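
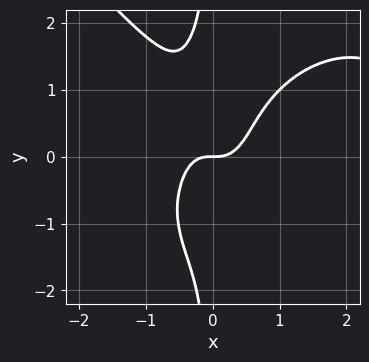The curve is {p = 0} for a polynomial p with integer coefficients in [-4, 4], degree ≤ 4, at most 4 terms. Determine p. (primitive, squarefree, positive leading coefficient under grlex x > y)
x^4 + x*y^3 - 3*x^3 + y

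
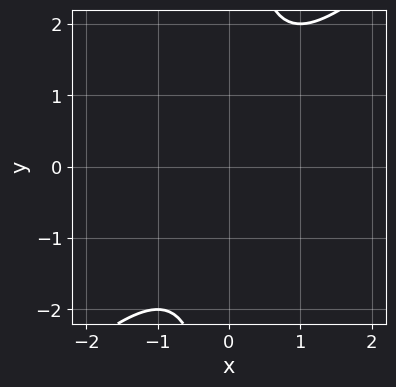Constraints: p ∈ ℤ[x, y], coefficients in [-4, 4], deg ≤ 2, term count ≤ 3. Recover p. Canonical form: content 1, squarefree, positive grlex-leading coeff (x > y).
First, degree: the shape is more complex than any degree-1 curve, so deg p = 2.
Next, reading off the gridlines: it misses every integer gridline on the y-axis; it misses every integer gridline on the x-axis.
Finally, fitting integer coefficients to these (and the overall shape) gives p.

x^2 - x*y + 1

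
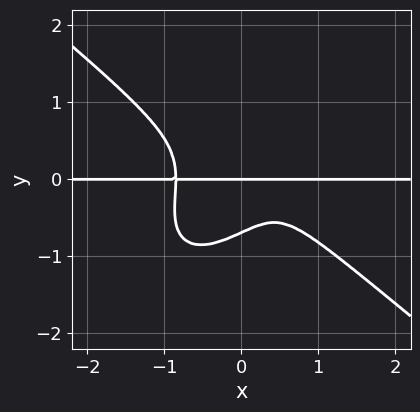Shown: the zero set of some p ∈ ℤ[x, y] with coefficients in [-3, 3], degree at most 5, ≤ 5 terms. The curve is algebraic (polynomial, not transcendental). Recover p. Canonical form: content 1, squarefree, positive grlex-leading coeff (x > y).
The degree is 4 — a generic line meets the curve in up to 4 points.
Against the integer gridlines: it meets the y-axis at y = 0 (among the integer gridlines); the visible x-axis segment lies entirely on the curve.
Solving for integer coefficients yields p as stated.

3*x^3*y - 2*x*y^3 + 3*y^4 - x*y + y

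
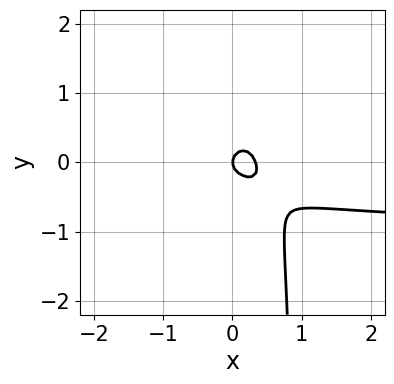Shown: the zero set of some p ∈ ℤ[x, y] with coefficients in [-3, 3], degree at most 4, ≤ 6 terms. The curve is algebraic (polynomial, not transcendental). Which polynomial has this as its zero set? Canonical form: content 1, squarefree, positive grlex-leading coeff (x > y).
1. The degree is 3 — no degree-2 curve has this shape.
2. Observable constraints: it crosses the x-axis at the gridline x = 0; one y-axis crossing is at y = 0.
3. Matching integer coefficients to the picture gives p.

3*x^2*y - 3*x*y^2 + 3*x^2 + 3*y^2 - x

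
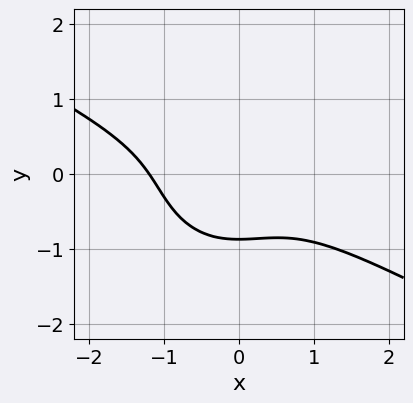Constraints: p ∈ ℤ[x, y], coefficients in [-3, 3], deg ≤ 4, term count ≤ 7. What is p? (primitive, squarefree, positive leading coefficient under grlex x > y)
Degree: no degree-2 curve has this shape, so deg p = 3.
The integer polynomial consistent with all of this is the stated p.

2*x^3 + 3*x^2*y + 3*y^3 + x^2 + 2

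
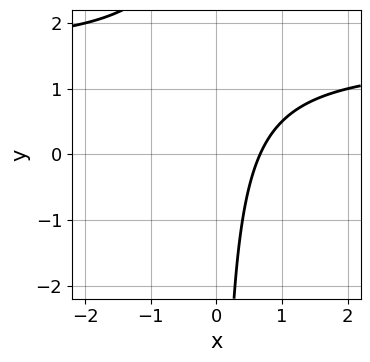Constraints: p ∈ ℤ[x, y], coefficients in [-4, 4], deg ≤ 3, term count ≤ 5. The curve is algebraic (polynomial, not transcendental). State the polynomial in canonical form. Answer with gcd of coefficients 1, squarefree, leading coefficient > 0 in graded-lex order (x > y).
2*x*y - 3*x + 2

The degree is 2 — a generic line meets the curve in up to 2 points.
Reading off the gridlines: it misses every integer gridline on the y-axis.
The integer polynomial consistent with all of this is the stated p.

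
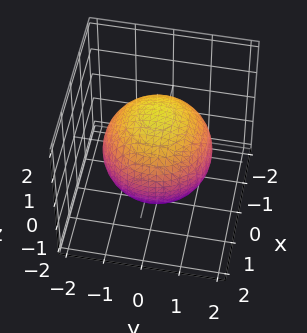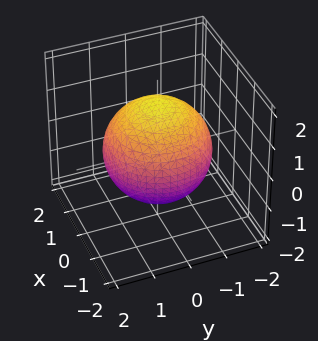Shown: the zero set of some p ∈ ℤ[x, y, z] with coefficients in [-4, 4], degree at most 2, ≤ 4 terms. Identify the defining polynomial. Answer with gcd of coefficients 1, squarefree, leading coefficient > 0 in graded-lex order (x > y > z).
x^2 + y^2 + z^2 - 2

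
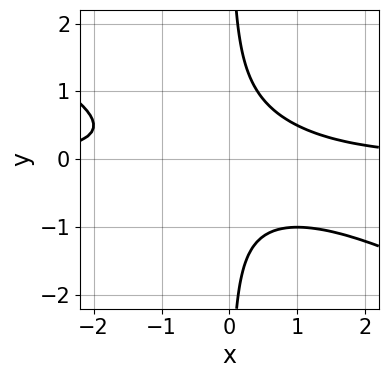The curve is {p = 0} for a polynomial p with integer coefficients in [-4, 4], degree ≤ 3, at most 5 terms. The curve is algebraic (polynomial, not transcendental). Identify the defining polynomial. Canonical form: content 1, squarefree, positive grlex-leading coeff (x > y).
x^2*y + 2*x*y^2 - 1

First, deg p = 3.
Then, from the visible intercepts: it misses every integer gridline on the x-axis; the curve avoids every integer y-axis point in the box.
Finally, fitting integer coefficients to these (and the overall shape) gives p.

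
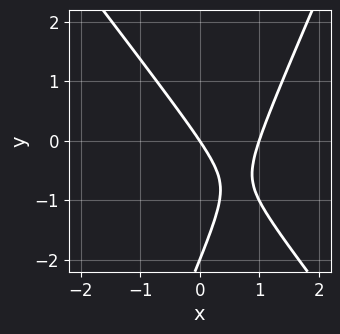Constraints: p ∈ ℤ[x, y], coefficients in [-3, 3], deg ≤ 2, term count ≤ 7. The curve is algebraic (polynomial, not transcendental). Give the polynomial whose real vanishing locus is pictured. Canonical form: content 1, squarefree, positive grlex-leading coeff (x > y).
1. deg p = 2. The shape is more complex than any degree-1 curve.
2. Observable constraints: among the integer gridlines, it crosses the y-axis at y ∈ {-2, 0}; among the integer gridlines, it crosses the x-axis at x ∈ {0, 1}.
3. Assembling these constraints gives the stated polynomial.

3*x^2 + x*y - y^2 - 3*x - 2*y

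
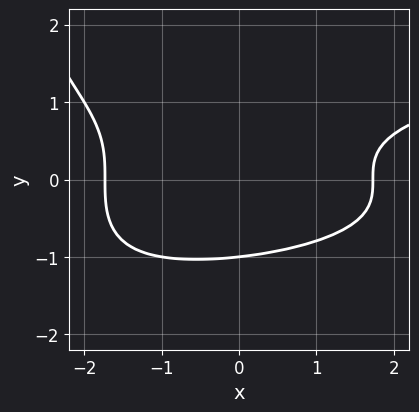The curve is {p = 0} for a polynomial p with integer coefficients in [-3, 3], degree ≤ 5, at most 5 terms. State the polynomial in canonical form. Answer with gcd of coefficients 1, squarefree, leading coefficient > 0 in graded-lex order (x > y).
(a) deg p = 4. A generic line meets the curve in up to 4 points.
(b) Observable constraints: one y-axis crossing is at y = -1.
(c) Putting this together gives p.

x*y^3 + 3*y^3 - x^2 + 3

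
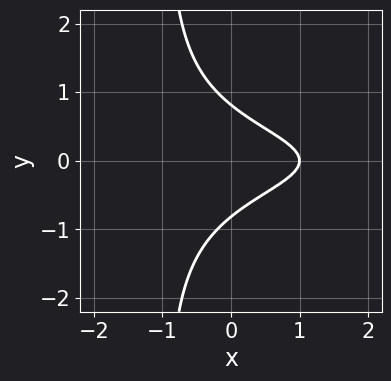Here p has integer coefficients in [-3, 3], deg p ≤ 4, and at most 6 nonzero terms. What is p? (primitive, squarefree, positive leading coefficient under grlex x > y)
3*x*y^2 + 3*y^2 + 2*x - 2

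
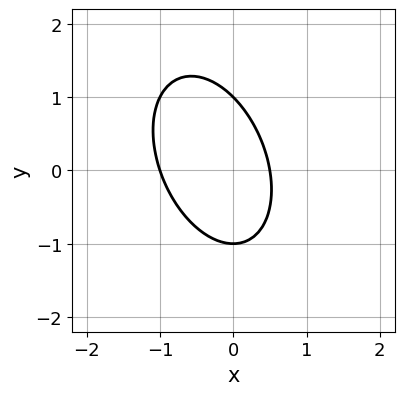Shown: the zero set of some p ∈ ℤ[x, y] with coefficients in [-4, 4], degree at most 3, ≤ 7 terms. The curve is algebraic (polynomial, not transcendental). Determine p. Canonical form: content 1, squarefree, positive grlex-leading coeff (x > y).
deg p = 2. A generic line meets the curve in up to 2 points.
Against the integer gridlines: one x-axis crossing is at x = -1; the y-axis gridline crossings are at y ∈ {-1, 1}.
Together with the visible shape, these determine p as stated.

2*x^2 + x*y + y^2 + x - 1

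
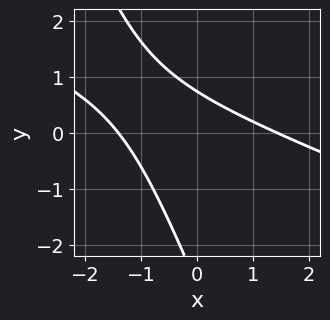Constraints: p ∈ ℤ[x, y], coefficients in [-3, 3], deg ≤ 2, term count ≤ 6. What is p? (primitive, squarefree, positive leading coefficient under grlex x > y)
x^2 + 3*x*y + y^2 + 2*y - 2

1. Degree: a generic line meets the curve in up to 2 points, so deg p = 2.
2. The integer polynomial consistent with all of this is the stated p.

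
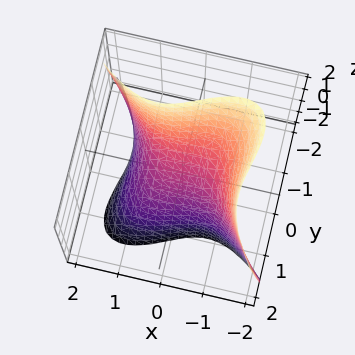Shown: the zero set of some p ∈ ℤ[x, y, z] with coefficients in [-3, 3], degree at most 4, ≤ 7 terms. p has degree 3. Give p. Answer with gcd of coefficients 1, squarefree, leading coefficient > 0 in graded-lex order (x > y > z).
2*x^3 + 2*x*y*z + 2*y^3 + 3*y + 3*z

First, deg p = 3. No degree-2 surface has this shape.
Next, reading off the gridlines: one x-axis crossing is at x = 0; it meets the z-axis at z = 0 (among the integer gridlines); it meets the y-axis at y = 0 (among the integer gridlines).
Finally, these observations pin down the coefficients.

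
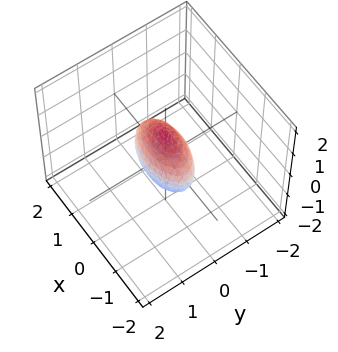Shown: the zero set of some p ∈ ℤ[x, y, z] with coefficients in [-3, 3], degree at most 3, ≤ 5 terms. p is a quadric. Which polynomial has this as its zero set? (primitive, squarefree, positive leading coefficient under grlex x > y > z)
x^2 + 3*y^2 + z^2 - 1

1. deg p = 2. Bounded and convex; a quadric.
2. Symmetries: the y ↦ −y reflection is a symmetry, so y appears only in even powers; it's symmetric under z → −z, forcing even powers of z; mirror symmetry x ↦ −x ⇒ only even powers of x.
3. Checking where it meets the axes: the z-axis gridline crossings are at z ∈ {-1, 1}; the x-axis gridline crossings are at x ∈ {-1, 1}.
4. Assembling these constraints gives the stated polynomial.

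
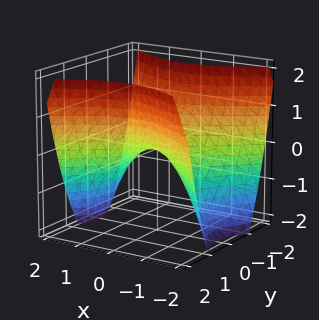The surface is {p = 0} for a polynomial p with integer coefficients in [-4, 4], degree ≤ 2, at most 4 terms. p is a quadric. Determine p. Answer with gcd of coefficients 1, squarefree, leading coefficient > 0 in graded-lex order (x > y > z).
2*x^2 - 3*y^2 + 3*z

(a) deg p = 2.
(b) Symmetries: it's symmetric under y → −y, forcing even powers of y; it's symmetric under x → −x, forcing even powers of x.
(c) Against the integer gridlines: it crosses the x-axis at the gridline x = 0; one z-axis crossing is at z = 0; it crosses the y-axis at the gridline y = 0.
(d) Solving for integer coefficients yields p as stated.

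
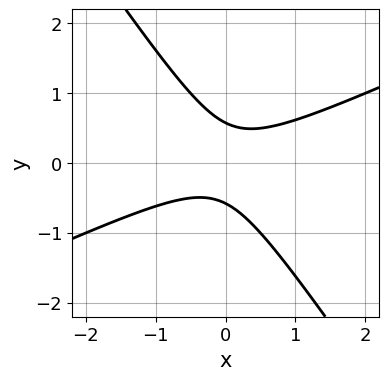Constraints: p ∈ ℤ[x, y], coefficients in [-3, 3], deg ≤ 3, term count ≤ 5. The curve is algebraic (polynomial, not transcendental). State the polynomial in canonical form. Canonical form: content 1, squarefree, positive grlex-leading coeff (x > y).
2*x^2 - 3*x*y - 3*y^2 + 1

Degree: the shape is more complex than any degree-1 curve, so deg p = 2.
Against the integer gridlines: the curve avoids every integer x-axis point in the box.
Putting this together gives p.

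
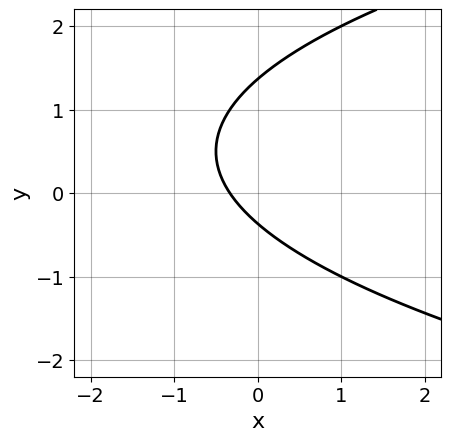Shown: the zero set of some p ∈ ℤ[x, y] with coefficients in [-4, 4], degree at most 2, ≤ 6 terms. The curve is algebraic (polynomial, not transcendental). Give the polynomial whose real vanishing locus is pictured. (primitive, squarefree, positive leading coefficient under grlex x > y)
2*y^2 - 3*x - 2*y - 1

First, the degree is 2 — the shape is more complex than any degree-1 curve.
Finally, putting this together gives p.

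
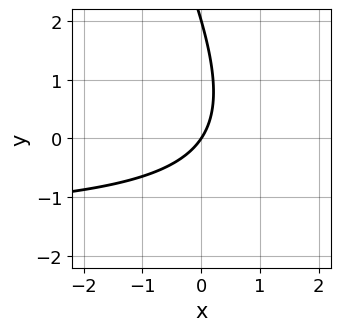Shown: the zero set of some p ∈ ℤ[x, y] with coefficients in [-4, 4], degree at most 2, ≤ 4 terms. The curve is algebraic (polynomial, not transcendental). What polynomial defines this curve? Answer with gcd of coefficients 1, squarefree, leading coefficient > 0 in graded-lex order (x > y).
1. The degree is 2 — a generic line meets the curve in up to 2 points.
2. From the visible intercepts: among the integer gridlines, it crosses the y-axis at y ∈ {0, 2}; it crosses the x-axis at the gridline x = 0.
3. Putting this together gives p.

2*x*y + y^2 + 3*x - 2*y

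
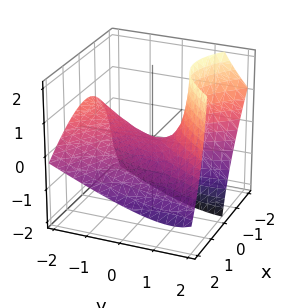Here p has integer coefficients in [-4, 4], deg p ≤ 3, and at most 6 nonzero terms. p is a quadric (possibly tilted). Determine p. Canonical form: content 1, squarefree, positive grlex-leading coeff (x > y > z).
First, the degree is 2 — a generic line meets the surface in up to 2 points.
Then, observable constraints: it crosses the y-axis at the gridline y = 0; it crosses the z-axis at the gridline z = 0.
Finally, these observations pin down the coefficients.

2*x^2 + 2*x*z - y^2 - 2*y*z + 3*z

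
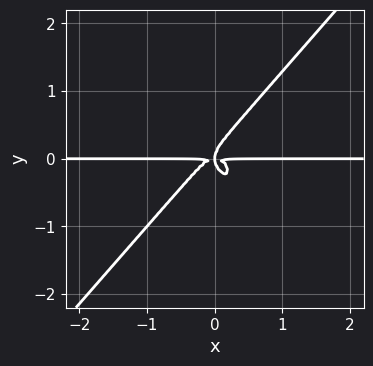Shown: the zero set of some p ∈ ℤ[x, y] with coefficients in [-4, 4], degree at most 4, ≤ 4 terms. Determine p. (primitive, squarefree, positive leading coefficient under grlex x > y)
3*x^3*y - 2*y^4 + x*y^2

(a) The degree is 4 — the shape is more complex than any degree-3 curve.
(b) Checking where it meets the axes: the visible x-axis segment lies entirely on the curve.
(c) Putting this together gives p.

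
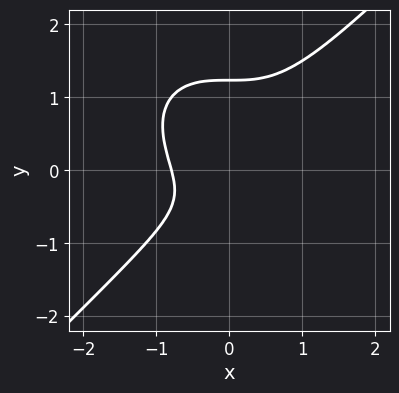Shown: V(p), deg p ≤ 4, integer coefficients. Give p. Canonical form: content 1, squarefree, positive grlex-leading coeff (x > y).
(a) deg p = 3. No degree-2 curve has this shape.
(b) The integer polynomial consistent with all of this is the stated p.

2*x^3 - 2*y^3 + y^2 + y + 1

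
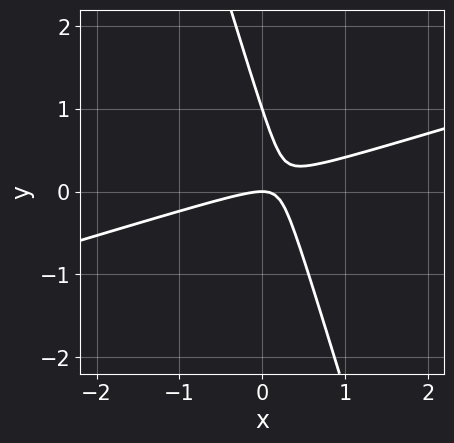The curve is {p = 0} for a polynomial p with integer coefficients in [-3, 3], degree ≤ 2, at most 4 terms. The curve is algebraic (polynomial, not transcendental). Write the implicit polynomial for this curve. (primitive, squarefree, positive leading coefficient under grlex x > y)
x^2 - 3*x*y - y^2 + y

1. Degree: no degree-1 curve has this shape, so deg p = 2.
2. Against the integer gridlines: it meets the x-axis at x = 0 (among the integer gridlines); among the integer gridlines, it crosses the y-axis at y ∈ {0, 1}.
3. Fitting integer coefficients to these (and the overall shape) gives p.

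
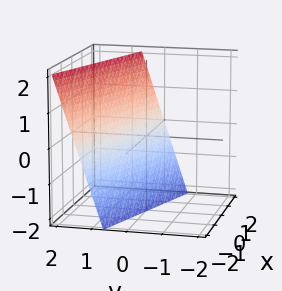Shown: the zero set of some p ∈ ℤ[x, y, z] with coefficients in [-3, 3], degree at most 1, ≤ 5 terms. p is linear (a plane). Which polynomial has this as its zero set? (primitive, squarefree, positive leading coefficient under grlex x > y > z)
First, the degree is 1 — the surface is flat (a plane).
Then, checking where it meets the axes: it crosses the z-axis at the gridline z = -2; one x-axis crossing is at x = 2.
Finally, these observations pin down the coefficients.

x + 3*y - z - 2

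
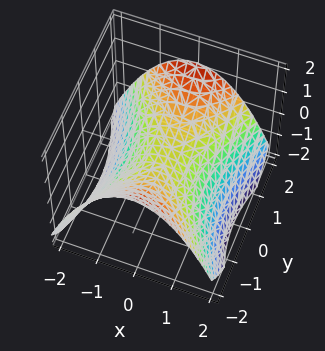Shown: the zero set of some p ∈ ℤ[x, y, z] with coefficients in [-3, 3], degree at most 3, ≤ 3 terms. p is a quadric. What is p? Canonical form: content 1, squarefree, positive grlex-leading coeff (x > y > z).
2*x^2 - y^2 + 3*z

(a) The degree is 2 — a saddle surface; a quadric.
(b) Symmetries: it's symmetric under x → −x, forcing even powers of x; mirror symmetry y ↦ −y ⇒ only even powers of y.
(c) Checking where it meets the axes: it crosses the z-axis at the gridline z = 0; it crosses the y-axis at the gridline y = 0.
(d) Together with the visible shape, these determine p as stated.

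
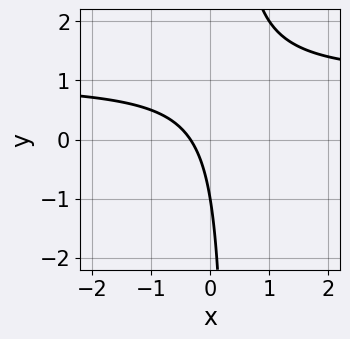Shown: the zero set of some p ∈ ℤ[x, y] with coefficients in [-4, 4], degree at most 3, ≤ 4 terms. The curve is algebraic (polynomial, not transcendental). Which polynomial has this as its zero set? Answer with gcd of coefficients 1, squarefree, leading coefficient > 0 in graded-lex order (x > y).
3*x*y - 3*x - y - 1

The degree is 2 — the shape is more complex than any degree-1 curve.
Observable constraints: it meets the y-axis at y = -1 (among the integer gridlines).
Assembling these constraints gives the stated polynomial.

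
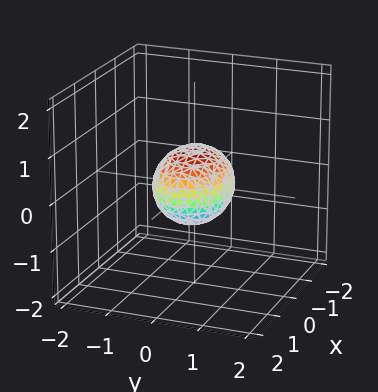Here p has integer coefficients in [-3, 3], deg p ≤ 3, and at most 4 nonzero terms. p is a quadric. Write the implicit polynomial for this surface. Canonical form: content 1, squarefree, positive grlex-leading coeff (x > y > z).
1. deg p = 2. A closed, bounded, convex surface; a quadric.
2. Symmetries: the y ↦ −y reflection is a symmetry, so y appears only in even powers; mirror symmetry x ↦ −x ⇒ only even powers of x; the z ↦ −z reflection is a symmetry, so z appears only in even powers.
3. From the axis intercepts and sections: the x-axis gridline crossings are at x ∈ {-1, 1}.
4. Matching integer coefficients to the picture gives p.

2*x^2 + 3*y^2 + 3*z^2 - 2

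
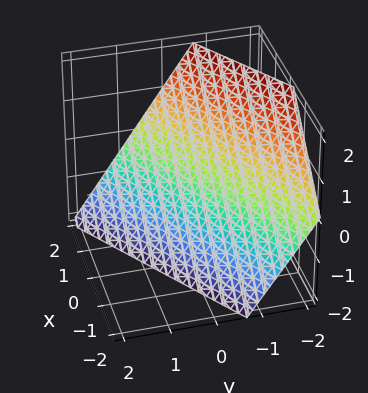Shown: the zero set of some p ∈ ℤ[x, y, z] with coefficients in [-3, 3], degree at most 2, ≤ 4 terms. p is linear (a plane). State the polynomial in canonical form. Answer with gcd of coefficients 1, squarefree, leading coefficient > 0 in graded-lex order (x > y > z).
First, deg p = 1. Every cross-section is a straight line — this is a plane.
Then, observable constraints: one z-axis crossing is at z = -1; it crosses the x-axis at the gridline x = 1.
Finally, assembling these constraints gives the stated polynomial.

2*x - 3*y - 2*z - 2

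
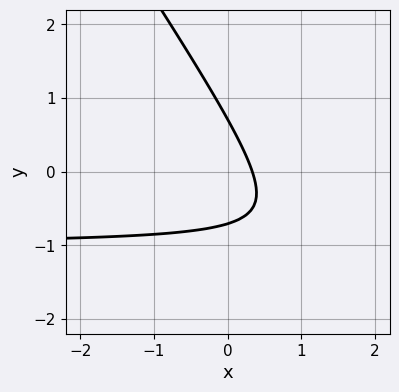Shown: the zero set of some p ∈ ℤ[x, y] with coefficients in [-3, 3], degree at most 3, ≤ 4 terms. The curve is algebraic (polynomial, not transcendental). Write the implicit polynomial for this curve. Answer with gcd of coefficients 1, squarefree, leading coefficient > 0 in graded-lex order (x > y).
Degree: no degree-1 curve has this shape, so deg p = 2.
Matching integer coefficients to the picture gives p.

3*x*y + 2*y^2 + 3*x - 1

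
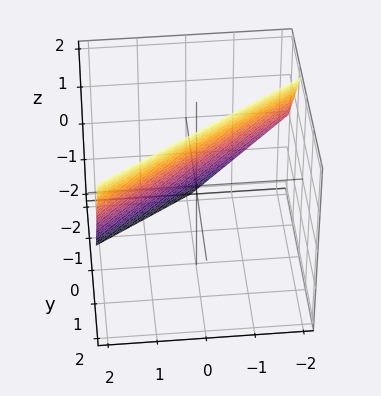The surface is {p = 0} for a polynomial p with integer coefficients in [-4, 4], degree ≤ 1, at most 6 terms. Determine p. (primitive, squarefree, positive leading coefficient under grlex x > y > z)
2*x - 3*y + 2*z - 2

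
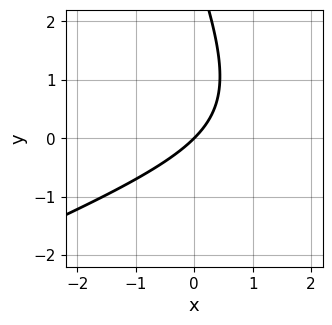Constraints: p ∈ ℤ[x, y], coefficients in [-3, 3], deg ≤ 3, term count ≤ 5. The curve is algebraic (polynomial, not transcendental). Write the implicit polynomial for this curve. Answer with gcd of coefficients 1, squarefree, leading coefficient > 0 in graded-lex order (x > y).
First, degree: a generic line meets the curve in up to 2 points, so deg p = 2.
Next, checking where it meets the axes: it meets the x-axis at x = 0 (among the integer gridlines); it crosses the y-axis at the gridline y = 0.
Finally, matching integer coefficients to the picture gives p.

x^2 - 2*x*y - y^2 - 3*x + 3*y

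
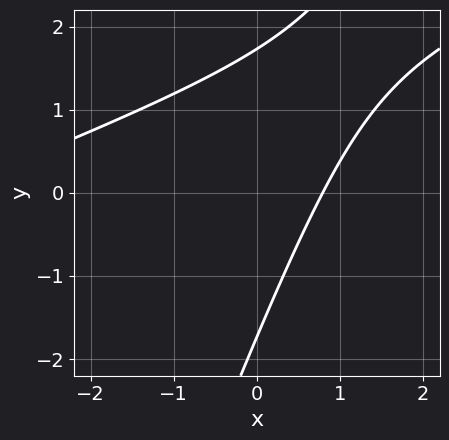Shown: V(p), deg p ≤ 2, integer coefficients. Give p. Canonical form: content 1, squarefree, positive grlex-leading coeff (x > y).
x^2 - 3*x*y + y^2 + 3*x - 3

(a) Degree: the shape is more complex than any degree-1 curve, so deg p = 2.
(b) The integer polynomial consistent with all of this is the stated p.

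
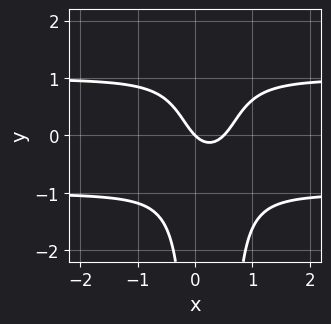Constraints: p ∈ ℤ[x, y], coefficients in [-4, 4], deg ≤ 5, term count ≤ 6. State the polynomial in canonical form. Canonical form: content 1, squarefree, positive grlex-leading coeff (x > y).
2*x^2*y^2 - x*y^2 - 2*x^2 + x + y

First, the degree is 4 — a generic line meets the curve in up to 4 points.
Next, observable constraints: it crosses the y-axis at the gridline y = 0; one x-axis crossing is at x = 0.
Finally, assembling these constraints gives the stated polynomial.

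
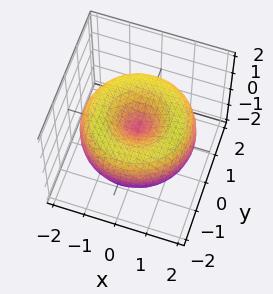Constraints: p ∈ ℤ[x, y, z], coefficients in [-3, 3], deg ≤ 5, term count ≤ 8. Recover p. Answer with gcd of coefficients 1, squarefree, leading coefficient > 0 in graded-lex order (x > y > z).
(a) deg p = 4.
(b) By symmetry, the surface is invariant under rotation about z: p = q(x² + y², z).
(c) Reading off the gridlines: a circular section at z = 0 has radius between 1 and 2; it meets the z-axis at z = 0 (among the integer gridlines); one y-axis crossing is at y = 0; it crosses the x-axis at the gridline x = 0.
(d) Together with the visible shape, these determine p as stated.

x^4 + 2*x^2*y^2 + y^4 - 3*x^2 - 3*y^2 + 3*z^2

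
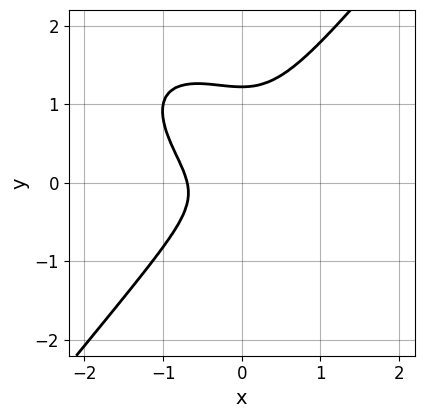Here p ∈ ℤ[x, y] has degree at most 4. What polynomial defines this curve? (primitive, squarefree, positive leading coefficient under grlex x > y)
1. Degree: no degree-2 curve has this shape, so deg p = 3.
2. Matching integer coefficients to the picture gives p.

3*x^3 + 2*x^2*y - 3*y^3 + 3*y^2 + 1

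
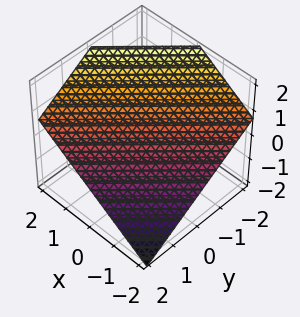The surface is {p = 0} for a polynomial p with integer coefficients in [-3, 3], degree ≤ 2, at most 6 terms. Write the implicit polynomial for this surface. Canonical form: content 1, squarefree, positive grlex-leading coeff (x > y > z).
2*x - 2*y - 3*z + 2

First, the degree is 1 — every cross-section is a straight line — this is a plane.
Then, from the visible intercepts: it meets the y-axis at y = 1 (among the integer gridlines); it crosses the x-axis at the gridline x = -1.
Finally, these observations pin down the coefficients.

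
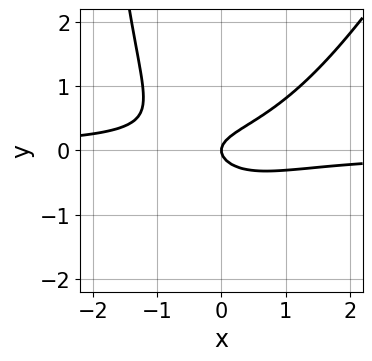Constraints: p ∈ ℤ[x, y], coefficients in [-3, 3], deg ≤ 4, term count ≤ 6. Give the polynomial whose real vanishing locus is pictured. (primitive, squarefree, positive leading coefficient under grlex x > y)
2*x^2*y - x*y^2 - 3*y^2 + x

1. deg p = 3. A generic line meets the curve in up to 3 points.
2. Against the integer gridlines: it meets the x-axis at x = 0 (among the integer gridlines); it meets the y-axis at y = 0 (among the integer gridlines).
3. Putting this together gives p.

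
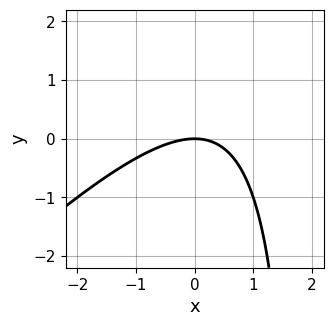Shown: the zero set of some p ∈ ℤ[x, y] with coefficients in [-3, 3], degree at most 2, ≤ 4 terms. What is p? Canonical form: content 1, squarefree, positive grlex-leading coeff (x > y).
The degree is 2 — the shape is more complex than any degree-1 curve.
Reading off the gridlines: one y-axis crossing is at y = 0; it meets the x-axis at x = 0 (among the integer gridlines).
The integer polynomial consistent with all of this is the stated p.

x^2 - x*y + 2*y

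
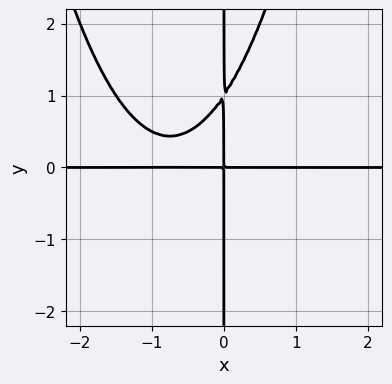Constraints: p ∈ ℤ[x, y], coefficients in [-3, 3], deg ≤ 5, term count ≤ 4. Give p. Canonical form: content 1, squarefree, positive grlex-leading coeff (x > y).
1. Degree: no degree-3 curve has this shape, so deg p = 4.
2. From the visible intercepts: the visible y-axis segment lies entirely on the curve; the visible x-axis segment lies entirely on the curve.
3. Assembling these constraints gives the stated polynomial.

2*x^3*y + 3*x^2*y - 2*x*y^2 + 2*x*y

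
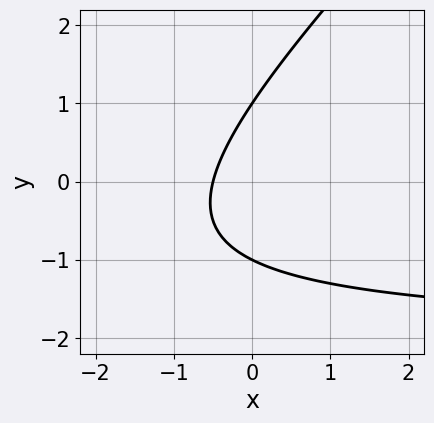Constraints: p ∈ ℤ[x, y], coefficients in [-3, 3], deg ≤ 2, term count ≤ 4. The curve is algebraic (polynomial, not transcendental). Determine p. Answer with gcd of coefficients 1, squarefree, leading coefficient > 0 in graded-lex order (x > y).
x*y - y^2 + 2*x + 1

First, deg p = 2.
Then, from the axis intercepts and sections: among the integer gridlines, it crosses the y-axis at y ∈ {-1, 1}.
Finally, assembling these constraints gives the stated polynomial.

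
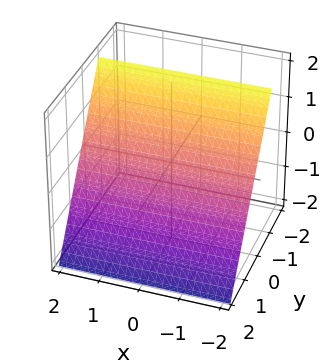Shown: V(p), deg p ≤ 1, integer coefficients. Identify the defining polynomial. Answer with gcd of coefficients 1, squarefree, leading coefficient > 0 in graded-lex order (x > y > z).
First, degree: the surface is flat (a plane), so deg p = 1.
Then, reading off the gridlines: it meets the z-axis at z = 1 (among the integer gridlines); no x-intercept at any integer in the box.
Finally, matching integer coefficients to the picture gives p.

3*y + 2*z - 2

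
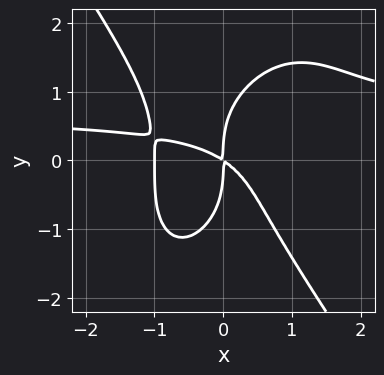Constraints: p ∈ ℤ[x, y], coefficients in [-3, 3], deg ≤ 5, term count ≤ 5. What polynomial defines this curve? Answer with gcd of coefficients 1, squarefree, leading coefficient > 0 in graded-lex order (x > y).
3*x^3*y + y^4 - 2*x^3 - 2*x^2 - 3*x*y

First, the degree is 4 — the shape is more complex than any degree-3 curve.
Then, from the visible intercepts: it crosses the y-axis at the gridline y = 0; among the integer gridlines, it crosses the x-axis at x ∈ {-1, 0}.
Finally, putting this together gives p.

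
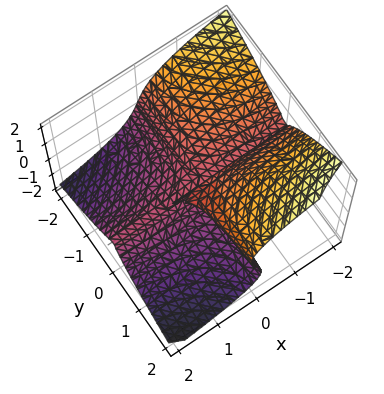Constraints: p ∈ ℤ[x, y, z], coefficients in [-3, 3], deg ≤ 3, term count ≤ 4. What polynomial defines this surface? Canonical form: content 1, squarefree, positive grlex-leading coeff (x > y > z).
1. deg p = 3.
2. Reading off the gridlines: it meets the z-axis at z = 0 (among the integer gridlines); every point of the x-axis in the box is on the surface; the visible y-axis segment lies entirely on the surface.
3. Fitting integer coefficients to these (and the overall shape) gives p.

3*x*y^2 + 3*z^3 - 2*y*z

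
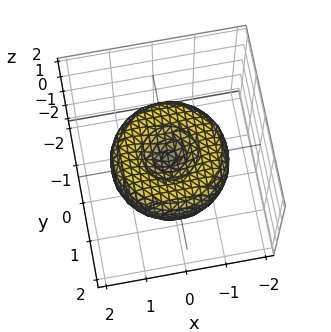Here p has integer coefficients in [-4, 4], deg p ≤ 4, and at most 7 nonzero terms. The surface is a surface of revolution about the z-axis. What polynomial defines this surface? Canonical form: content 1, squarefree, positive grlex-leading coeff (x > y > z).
The degree is 4 — the shape is more complex than any degree-3 surface.
By symmetry, every cross-section ⟂ z is a circle, so x, y appear only via x² + y².
From the axis intercepts and sections: one z-axis crossing is at z = 0; it crosses the x-axis at the gridline x = 0.
Assembling these constraints gives the stated polynomial.

x^4 + 2*x^2*y^2 + y^4 - 2*x^2 - 2*y^2 + 2*z^2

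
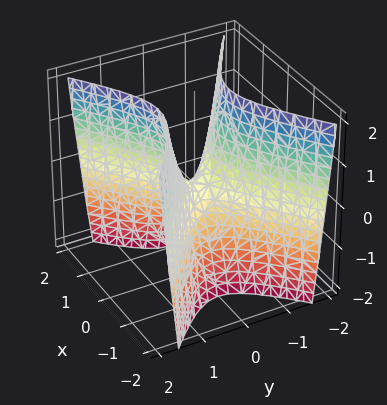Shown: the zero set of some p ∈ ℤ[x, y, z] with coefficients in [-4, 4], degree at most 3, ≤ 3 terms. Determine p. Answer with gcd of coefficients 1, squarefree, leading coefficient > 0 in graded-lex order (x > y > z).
First, deg p = 2. A saddle surface; a quadric.
Then, symmetries: it's symmetric under y → −y, forcing even powers of y; it's symmetric under x → −x, forcing even powers of x.
Next, from the axis intercepts and sections: it meets the y-axis at y = 0 (among the integer gridlines); it meets the x-axis at x = 0 (among the integer gridlines).
Finally, solving for integer coefficients yields p as stated.

2*x^2 - 3*y^2 + z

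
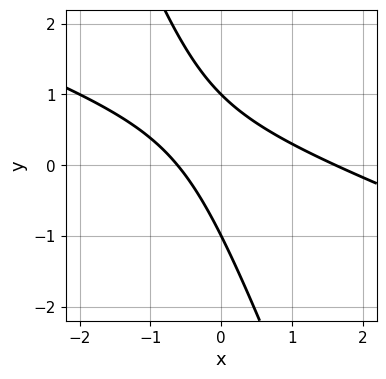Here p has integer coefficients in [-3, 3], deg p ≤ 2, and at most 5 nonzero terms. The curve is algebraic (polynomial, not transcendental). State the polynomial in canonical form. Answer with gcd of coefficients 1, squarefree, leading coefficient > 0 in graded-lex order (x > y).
1. deg p = 2. No degree-1 curve has this shape.
2. From the axis intercepts and sections: among the integer gridlines, it crosses the y-axis at y ∈ {-1, 1}.
3. Assembling these constraints gives the stated polynomial.

x^2 + 3*x*y + y^2 - x - 1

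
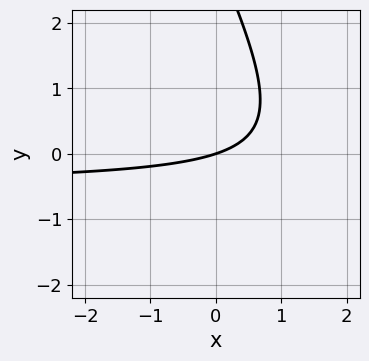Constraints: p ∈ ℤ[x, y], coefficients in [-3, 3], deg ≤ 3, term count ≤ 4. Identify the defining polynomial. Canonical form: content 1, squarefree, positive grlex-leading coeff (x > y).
2*x*y + y^2 + x - 3*y

1. The degree is 2 — a generic line meets the curve in up to 2 points.
2. From the visible intercepts: it crosses the y-axis at the gridline y = 0; it meets the x-axis at x = 0 (among the integer gridlines).
3. Matching integer coefficients to the picture gives p.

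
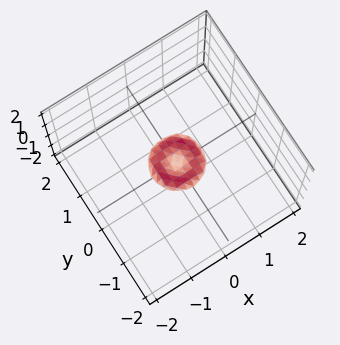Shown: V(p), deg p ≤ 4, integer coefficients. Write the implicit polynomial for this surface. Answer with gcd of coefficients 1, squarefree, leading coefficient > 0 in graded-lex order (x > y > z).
2*x^4 + 4*x^2*y^2 + 2*y^4 - x^2 - y^2 + 3*z^2

1. Degree: the shape is more complex than any degree-3 surface, so deg p = 4.
2. By symmetry, the surface is invariant under rotation about z: p = q(x² + y², z).
3. From the visible intercepts: it meets the z-axis at z = 0 (among the integer gridlines); it meets the x-axis at x = 0 (among the integer gridlines); a circular section at z = 0 has radius between 0 and 1.
4. The integer polynomial consistent with all of this is the stated p.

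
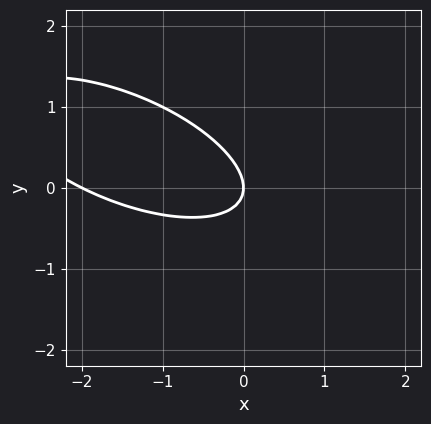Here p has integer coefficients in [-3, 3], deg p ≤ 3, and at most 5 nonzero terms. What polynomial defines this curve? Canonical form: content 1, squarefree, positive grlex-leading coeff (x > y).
x^2 + 2*x*y + 3*y^2 + 2*x

(a) deg p = 2. The shape is more complex than any degree-1 curve.
(b) From the visible intercepts: the x-axis gridline crossings are at x ∈ {-2, 0}; one y-axis crossing is at y = 0.
(c) Fitting integer coefficients to these (and the overall shape) gives p.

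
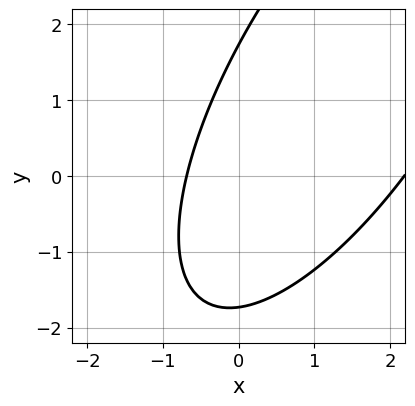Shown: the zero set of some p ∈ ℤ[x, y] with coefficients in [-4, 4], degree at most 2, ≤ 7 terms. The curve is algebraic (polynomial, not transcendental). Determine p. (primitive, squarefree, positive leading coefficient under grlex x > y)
2*x^2 - 2*x*y + y^2 - 3*x - 3

The degree is 2 — a generic line meets the curve in up to 2 points.
Putting this together gives p.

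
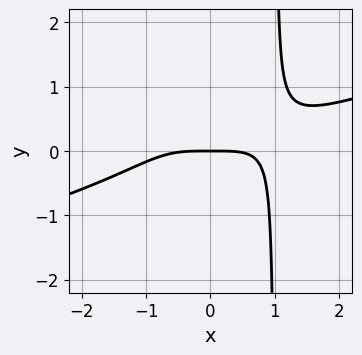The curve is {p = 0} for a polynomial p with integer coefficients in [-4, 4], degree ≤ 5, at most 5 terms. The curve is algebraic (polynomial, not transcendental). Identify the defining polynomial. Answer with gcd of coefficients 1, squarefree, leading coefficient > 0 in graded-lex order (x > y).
x^4 - 3*x^3*y + 3*y

The degree is 4 — a generic line meets the curve in up to 4 points.
From the visible intercepts: one y-axis crossing is at y = 0; it meets the x-axis at x = 0 (among the integer gridlines).
Putting this together gives p.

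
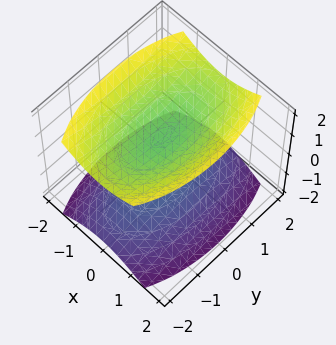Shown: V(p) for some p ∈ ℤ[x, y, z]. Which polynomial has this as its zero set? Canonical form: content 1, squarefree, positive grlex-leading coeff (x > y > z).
1. I count 2 distinct pieces. Treating them together as one polynomial.
2. deg p = 2. Two sheets facing apart; a quadric.
3. Symmetries: the x ↦ −x reflection is a symmetry, so x appears only in even powers; the y ↦ −y reflection is a symmetry, so y appears only in even powers; it's symmetric under z → −z, forcing even powers of z.
4. Checking where it meets the axes: it misses every integer gridline on the x-axis; it misses every integer gridline on the y-axis.
5. Matching integer coefficients to the picture gives p. Check: (0, 0, 1) on the z-axis lies on the surface, and p(0, 0, 1) = 0. ✓

3*x^2 + y^2 - 3*z^2 + 3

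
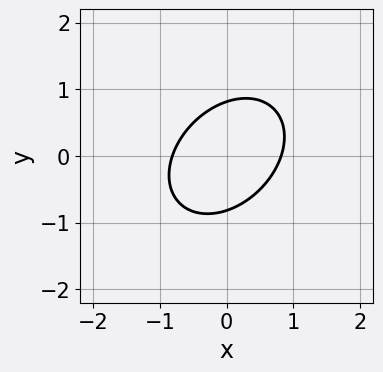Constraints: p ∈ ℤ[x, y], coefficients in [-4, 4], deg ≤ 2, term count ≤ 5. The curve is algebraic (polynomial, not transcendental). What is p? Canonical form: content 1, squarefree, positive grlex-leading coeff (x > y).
First, the degree is 2 — a generic line meets the curve in up to 2 points.
Finally, matching integer coefficients to the picture gives p.

3*x^2 - 2*x*y + 3*y^2 - 2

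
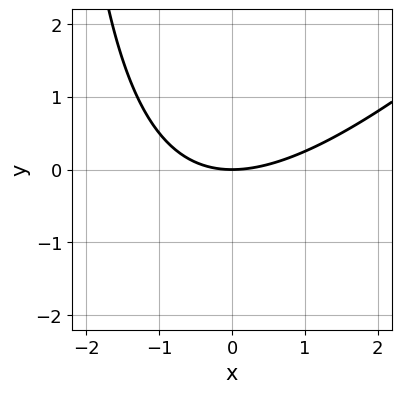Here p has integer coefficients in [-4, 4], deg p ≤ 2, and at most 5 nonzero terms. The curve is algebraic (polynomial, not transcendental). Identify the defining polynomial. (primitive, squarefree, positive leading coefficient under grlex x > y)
x^2 - x*y - 3*y

(a) The degree is 2 — a generic line meets the curve in up to 2 points.
(b) Checking where it meets the axes: it meets the x-axis at x = 0 (among the integer gridlines); it meets the y-axis at y = 0 (among the integer gridlines).
(c) Together with the visible shape, these determine p as stated.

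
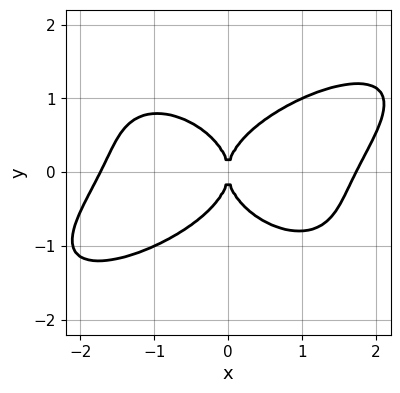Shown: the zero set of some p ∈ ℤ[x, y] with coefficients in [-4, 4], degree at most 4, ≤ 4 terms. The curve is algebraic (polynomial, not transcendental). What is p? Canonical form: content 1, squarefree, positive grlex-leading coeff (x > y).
(a) The degree is 4 — a generic line meets the curve in up to 4 points.
(b) Against the integer gridlines: it meets the y-axis at y = 0 (among the integer gridlines); it crosses the x-axis at the gridline x = 0.
(c) Fitting integer coefficients to these (and the overall shape) gives p.

x^4 - x^3*y + 3*y^4 - 3*x^2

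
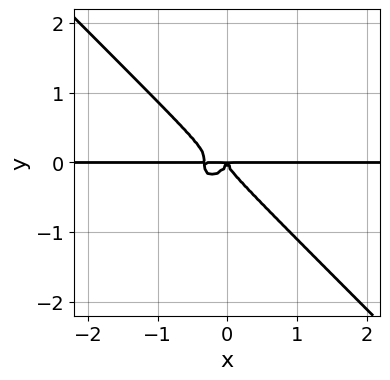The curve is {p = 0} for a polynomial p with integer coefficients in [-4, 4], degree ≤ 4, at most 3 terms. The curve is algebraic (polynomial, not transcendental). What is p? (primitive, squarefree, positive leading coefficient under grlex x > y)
3*x^3*y + 3*y^4 + x^2*y

First, degree: a generic line meets the curve in up to 4 points, so deg p = 4.
Then, observable constraints: every point of the x-axis in the box is on the curve.
Finally, putting this together gives p.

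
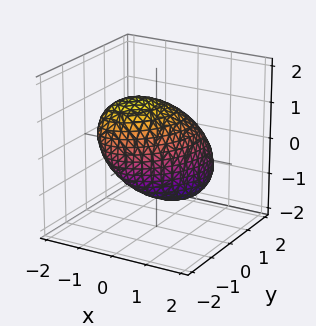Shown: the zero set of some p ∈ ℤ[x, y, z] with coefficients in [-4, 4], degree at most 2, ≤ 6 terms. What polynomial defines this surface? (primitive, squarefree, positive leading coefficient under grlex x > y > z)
1. The degree is 2 — the shape is more complex than any degree-1 surface.
2. Reading off the gridlines: the x-axis gridline crossings are at x ∈ {-1, 1}.
3. Solving for integer coefficients yields p as stated.

3*x^2 - 2*x*y + 2*x*z + 2*y^2 + 2*z^2 - 3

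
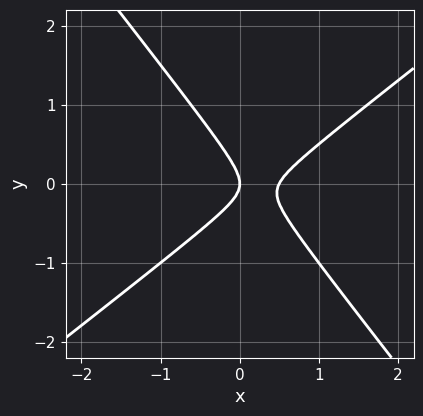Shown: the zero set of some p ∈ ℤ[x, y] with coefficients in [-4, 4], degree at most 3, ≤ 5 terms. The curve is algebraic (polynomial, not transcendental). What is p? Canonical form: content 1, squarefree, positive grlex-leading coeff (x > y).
(a) deg p = 2. No degree-1 curve has this shape.
(b) From the visible intercepts: it crosses the y-axis at the gridline y = 0; one x-axis crossing is at x = 0.
(c) Putting this together gives p.

2*x^2 - x*y - 2*y^2 - x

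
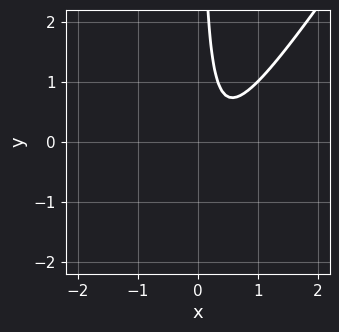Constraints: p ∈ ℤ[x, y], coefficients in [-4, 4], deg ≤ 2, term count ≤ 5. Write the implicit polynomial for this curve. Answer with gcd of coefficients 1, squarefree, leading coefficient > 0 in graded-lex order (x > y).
3*x^2 - 2*x*y - 2*x + 1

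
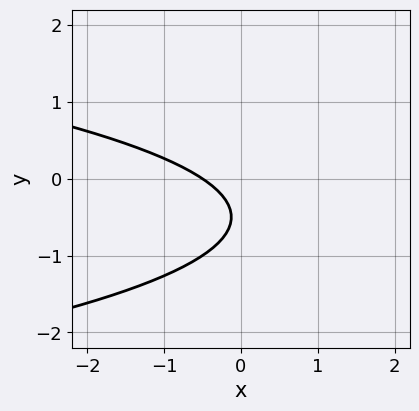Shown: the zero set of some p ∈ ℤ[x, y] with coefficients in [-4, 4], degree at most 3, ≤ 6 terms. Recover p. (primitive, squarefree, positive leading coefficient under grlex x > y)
1. deg p = 2.
2. Reading off the gridlines: no y-intercept at any integer in the box.
3. Putting this together gives p.

3*y^2 + 2*x + 3*y + 1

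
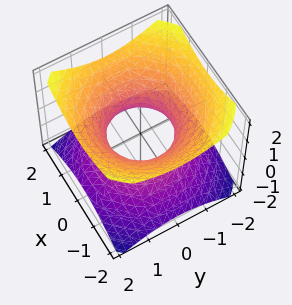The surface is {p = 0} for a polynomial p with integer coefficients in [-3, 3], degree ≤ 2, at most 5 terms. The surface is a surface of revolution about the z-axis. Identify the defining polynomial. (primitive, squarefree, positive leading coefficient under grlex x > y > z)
2*x^2 + 2*y^2 - 3*z^2 - 2

deg p = 2. A generic line meets the surface in up to 2 points.
Symmetry: every cross-section ⟂ z is a circle, so x, y appear only via x² + y².
From the visible intercepts: among the integer gridlines, it crosses the y-axis at y ∈ {-1, 1}; the x-axis gridline crossings are at x ∈ {-1, 1}.
Together with the visible shape, these determine p as stated.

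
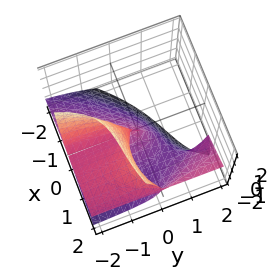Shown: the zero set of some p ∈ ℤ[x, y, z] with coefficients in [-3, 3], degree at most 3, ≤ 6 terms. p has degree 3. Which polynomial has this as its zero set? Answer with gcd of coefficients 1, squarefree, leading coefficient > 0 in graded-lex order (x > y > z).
x^3 - 2*x*y*z - 2*y*z^2 - z^3 - 2*x^2

The degree is 3 — a generic line meets the surface in up to 3 points.
Checking where it meets the axes: one z-axis crossing is at z = 0; the visible y-axis segment lies entirely on the surface; among the integer gridlines, it crosses the x-axis at x ∈ {0, 2}.
Putting this together gives p.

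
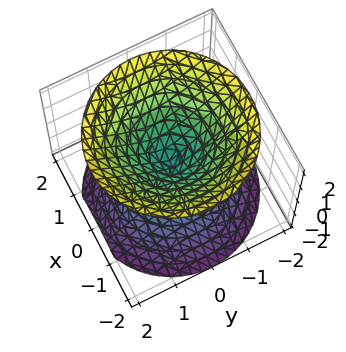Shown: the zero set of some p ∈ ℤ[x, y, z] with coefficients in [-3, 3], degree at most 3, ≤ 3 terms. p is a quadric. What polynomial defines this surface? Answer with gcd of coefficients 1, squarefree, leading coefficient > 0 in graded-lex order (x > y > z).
x^2 + y^2 - z^2

1. The picture has 2 separate pieces.
2. deg p = 2.
3. Symmetry: every cross-section ⟂ z is a circle, so x, y appear only via x² + y²; the z ↦ −z reflection is a symmetry, so z appears only in even powers.
4. Observable constraints: a circular section at z = 1 has radius exactly 1; one y-axis crossing is at y = 0; it crosses the z-axis at the gridline z = 0.
5. Assembling these constraints gives the stated polynomial.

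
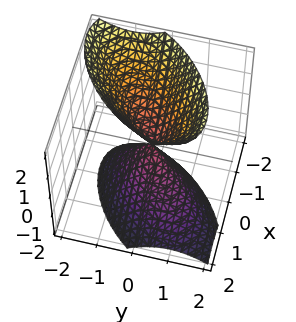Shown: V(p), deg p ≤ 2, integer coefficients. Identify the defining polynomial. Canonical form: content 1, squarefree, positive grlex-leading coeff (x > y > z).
2*x^2 - 2*x*y + x*z + 2*y^2 - z^2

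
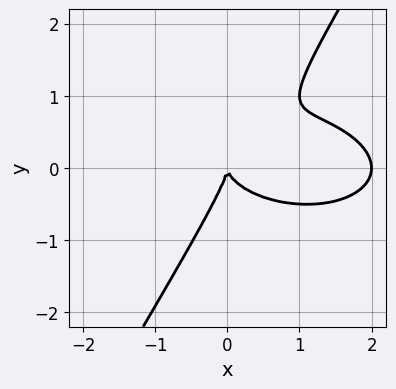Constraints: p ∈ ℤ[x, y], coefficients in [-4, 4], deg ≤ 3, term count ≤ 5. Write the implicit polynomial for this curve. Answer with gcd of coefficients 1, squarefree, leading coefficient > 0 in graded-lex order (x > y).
x^3 + 3*x*y^2 - 2*y^3 - 2*x^2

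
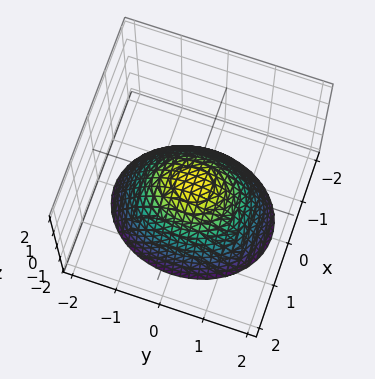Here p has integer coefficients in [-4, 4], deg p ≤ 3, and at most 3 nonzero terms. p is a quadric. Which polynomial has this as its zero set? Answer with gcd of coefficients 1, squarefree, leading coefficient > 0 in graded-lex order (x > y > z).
1. Degree: a paraboloid; a quadric, so deg p = 2.
2. Symmetries: the x ↦ −x reflection is a symmetry, so x appears only in even powers; mirror symmetry y ↦ −y ⇒ only even powers of y.
3. From the visible intercepts: it meets the y-axis at y = 0 (among the integer gridlines); it meets the z-axis at z = 0 (among the integer gridlines); it crosses the x-axis at the gridline x = 0.
4. Matching integer coefficients to the picture gives p.

3*x^2 + 2*y^2 + 3*z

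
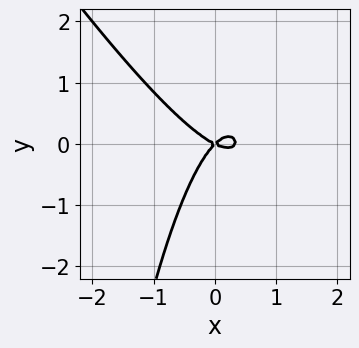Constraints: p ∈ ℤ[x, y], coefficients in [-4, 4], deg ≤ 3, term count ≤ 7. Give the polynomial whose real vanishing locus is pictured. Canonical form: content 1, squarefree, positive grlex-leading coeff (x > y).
The degree is 3 — a generic line meets the curve in up to 3 points.
Checking where it meets the axes: one x-axis crossing is at x = 0; it crosses the y-axis at the gridline y = 0.
The integer polynomial consistent with all of this is the stated p.

3*x^3 + 2*x^2*y - x^2 - x*y + 2*y^2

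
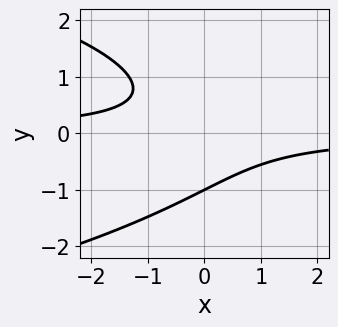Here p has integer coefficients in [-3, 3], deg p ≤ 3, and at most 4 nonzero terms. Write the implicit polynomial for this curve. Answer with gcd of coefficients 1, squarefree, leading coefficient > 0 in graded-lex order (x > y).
2*y^3 + 3*x*y + 2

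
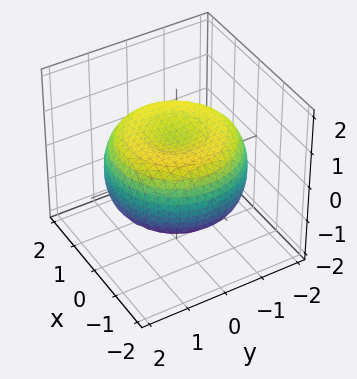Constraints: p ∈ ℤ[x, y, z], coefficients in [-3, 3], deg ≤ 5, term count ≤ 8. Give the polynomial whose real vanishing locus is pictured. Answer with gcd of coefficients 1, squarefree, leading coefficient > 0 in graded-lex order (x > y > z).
x^4 + 2*x^2*y^2 + y^4 - 2*x^2 - 2*y^2 + 3*z^2 - 2

deg p = 4. A generic line meets the surface in up to 4 points.
By symmetry, every cross-section ⟂ z is a circle, so x, y appear only via x² + y².
Reading off the gridlines: a circular section at z = 1 has radius exactly 1.
Fitting integer coefficients to these (and the overall shape) gives p.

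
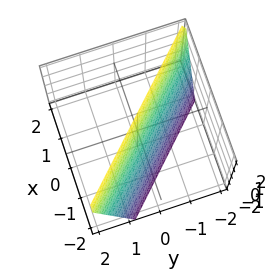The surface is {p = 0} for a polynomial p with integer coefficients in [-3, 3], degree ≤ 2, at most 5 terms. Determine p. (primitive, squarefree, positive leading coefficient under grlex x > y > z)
deg p = 1. The surface is flat (a plane).
From the visible intercepts: one z-axis crossing is at z = 2.
These observations pin down the coefficients.

3*x + 3*y - z + 2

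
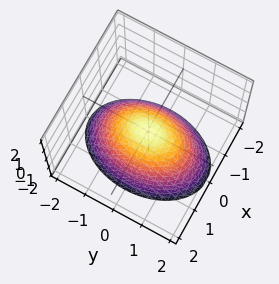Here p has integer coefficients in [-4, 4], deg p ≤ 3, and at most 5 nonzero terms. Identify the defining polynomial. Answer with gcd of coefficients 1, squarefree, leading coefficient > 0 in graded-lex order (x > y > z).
The degree is 2 — a single bowl opening along one axis; a quadric.
Symmetries: mirror symmetry y ↦ −y ⇒ only even powers of y; mirror symmetry x ↦ −x ⇒ only even powers of x.
Checking where it meets the axes: it crosses the x-axis at the gridline x = 0; it meets the y-axis at y = 0 (among the integer gridlines).
Together with the visible shape, these determine p as stated.

2*x^2 + y^2 + 2*z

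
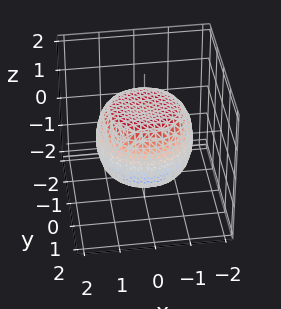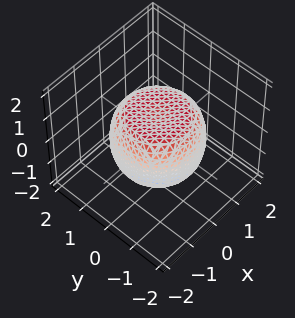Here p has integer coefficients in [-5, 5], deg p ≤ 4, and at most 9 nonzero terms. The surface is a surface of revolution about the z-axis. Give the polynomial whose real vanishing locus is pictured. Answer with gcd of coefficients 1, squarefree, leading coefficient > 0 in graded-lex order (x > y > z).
(a) The degree is 4 — a generic line meets the surface in up to 4 points.
(b) Symmetry: every cross-section ⟂ z is a circle, so x, y appear only via x² + y².
(c) Checking where it meets the axes: a circular section at z = -1 has radius exactly 1; among the integer gridlines, it crosses the z-axis at z ∈ {-1, 1}.
(d) Fitting integer coefficients to these (and the overall shape) gives p.

2*x^4 + 4*x^2*y^2 + 2*y^4 - 2*x^2 - 2*y^2 + 3*z^2 - 3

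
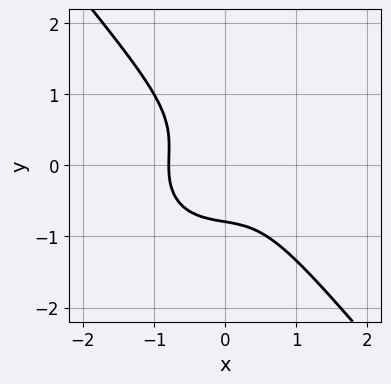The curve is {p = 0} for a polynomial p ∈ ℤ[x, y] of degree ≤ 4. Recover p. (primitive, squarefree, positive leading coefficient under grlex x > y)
The degree is 3 — a generic line meets the curve in up to 3 points.
The integer polynomial consistent with all of this is the stated p.

2*x^3 + x*y^2 + 2*y^3 + 1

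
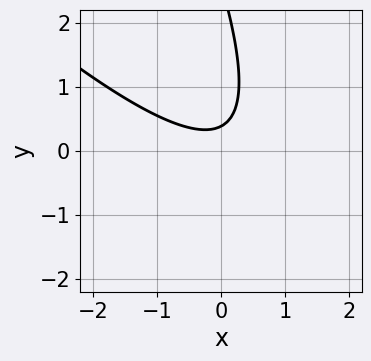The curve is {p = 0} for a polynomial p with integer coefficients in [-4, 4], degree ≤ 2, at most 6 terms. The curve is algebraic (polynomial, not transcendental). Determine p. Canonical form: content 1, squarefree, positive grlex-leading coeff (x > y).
2*x^2 + 3*x*y + y^2 - 3*y + 1

deg p = 2. The shape is more complex than any degree-1 curve.
From the axis intercepts and sections: no x-intercept at any integer in the box.
Fitting integer coefficients to these (and the overall shape) gives p.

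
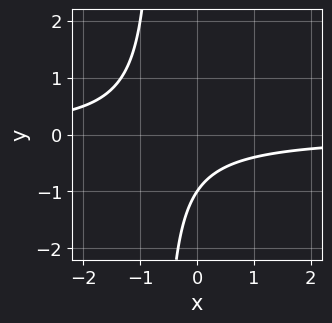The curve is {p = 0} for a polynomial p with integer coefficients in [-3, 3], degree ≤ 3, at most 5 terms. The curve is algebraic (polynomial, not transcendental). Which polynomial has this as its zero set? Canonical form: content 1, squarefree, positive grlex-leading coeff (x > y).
3*x*y + 2*y + 2

1. Degree: no degree-1 curve has this shape, so deg p = 2.
2. Reading off the gridlines: it meets the y-axis at y = -1 (among the integer gridlines); no x-intercept at any integer in the box.
3. Solving for integer coefficients yields p as stated.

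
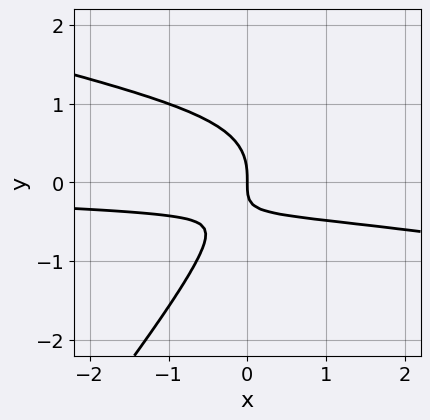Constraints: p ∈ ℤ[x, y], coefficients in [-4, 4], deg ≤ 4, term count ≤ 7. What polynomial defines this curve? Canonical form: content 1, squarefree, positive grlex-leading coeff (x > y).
(a) The degree is 3 — no degree-2 curve has this shape.
(b) Against the integer gridlines: it crosses the y-axis at the gridline y = 0; it crosses the x-axis at the gridline x = 0.
(c) Putting this together gives p.

x^2*y + 3*x*y^2 - 3*y^3 - 3*x*y - 2*x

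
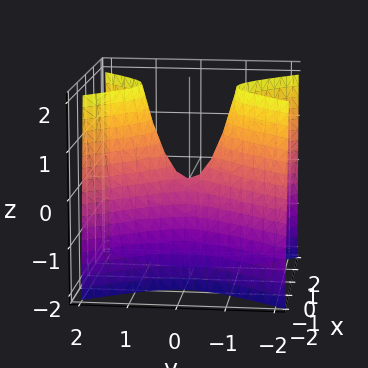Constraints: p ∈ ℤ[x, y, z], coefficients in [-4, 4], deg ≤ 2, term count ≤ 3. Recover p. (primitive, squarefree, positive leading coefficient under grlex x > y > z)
3*x^2 - 2*y^2 + z

1. Degree: a saddle surface; a quadric, so deg p = 2.
2. Symmetries: the x ↦ −x reflection is a symmetry, so x appears only in even powers; it's symmetric under y → −y, forcing even powers of y.
3. Against the integer gridlines: it meets the x-axis at x = 0 (among the integer gridlines); it meets the z-axis at z = 0 (among the integer gridlines).
4. Matching integer coefficients to the picture gives p.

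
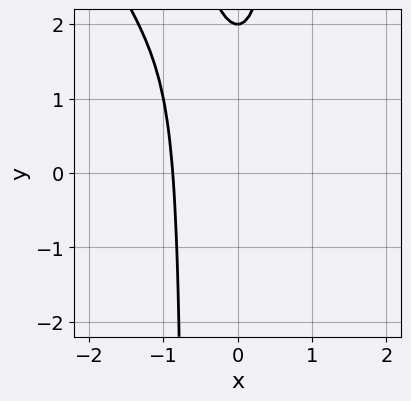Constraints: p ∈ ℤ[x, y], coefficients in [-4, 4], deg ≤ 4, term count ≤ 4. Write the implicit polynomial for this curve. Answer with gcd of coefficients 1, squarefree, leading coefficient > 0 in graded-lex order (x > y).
The degree is 3 — a generic line meets the curve in up to 3 points.
Observable constraints: one y-axis crossing is at y = 2.
The integer polynomial consistent with all of this is the stated p.

3*x^3 + 2*x^2*y - y + 2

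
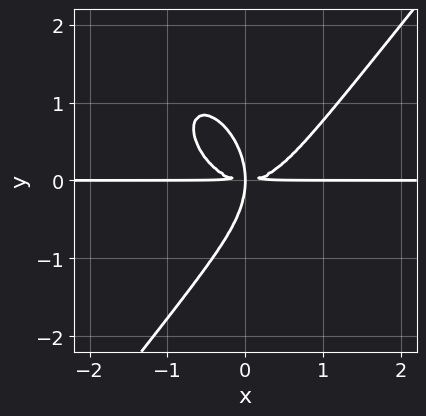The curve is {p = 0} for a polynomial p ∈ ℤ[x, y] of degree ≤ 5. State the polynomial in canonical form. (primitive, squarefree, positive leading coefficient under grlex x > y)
First, the degree is 4 — a generic line meets the curve in up to 4 points.
Then, observable constraints: the visible x-axis segment lies entirely on the curve.
Finally, fitting integer coefficients to these (and the overall shape) gives p.

2*x^3*y - y^4 - 2*x*y^2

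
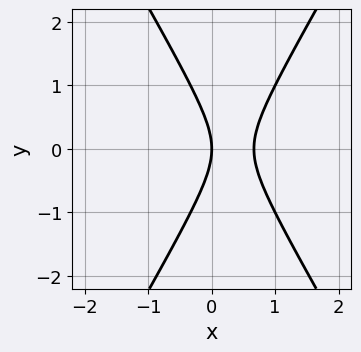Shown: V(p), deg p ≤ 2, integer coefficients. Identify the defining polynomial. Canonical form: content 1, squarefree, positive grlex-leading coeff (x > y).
3*x^2 - y^2 - 2*x

(a) The degree is 2 — a generic line meets the curve in up to 2 points.
(b) Symmetries: mirror symmetry y ↦ −y ⇒ only even powers of y.
(c) From the axis intercepts and sections: one y-axis crossing is at y = 0; it crosses the x-axis at the gridline x = 0.
(d) The integer polynomial consistent with all of this is the stated p.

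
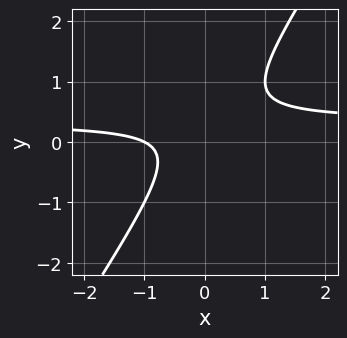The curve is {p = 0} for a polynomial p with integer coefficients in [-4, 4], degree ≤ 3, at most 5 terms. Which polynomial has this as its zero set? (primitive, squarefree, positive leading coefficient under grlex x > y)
3*x*y - 2*y^2 - x + y - 1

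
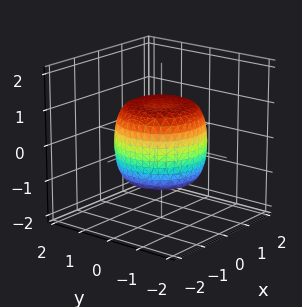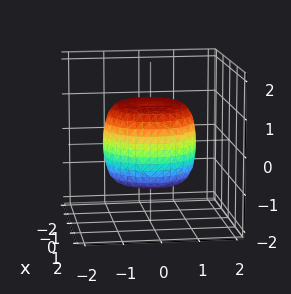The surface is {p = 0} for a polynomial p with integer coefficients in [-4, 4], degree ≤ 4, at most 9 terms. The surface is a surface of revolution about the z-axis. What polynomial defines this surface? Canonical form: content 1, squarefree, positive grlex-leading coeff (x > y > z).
1. The degree is 4 — no degree-3 surface has this shape.
2. Symmetries: rotational symmetry about the z-axis ⇒ p depends on x, y only through x² + y².
3. Reading off the gridlines: a circular section at z = 0 has radius between 1 and 2; among the integer gridlines, it crosses the z-axis at z ∈ {-1, 1}.
4. These observations pin down the coefficients.

x^4 + 2*x^2*y^2 + y^4 - x^2 - y^2 + z^2 - 1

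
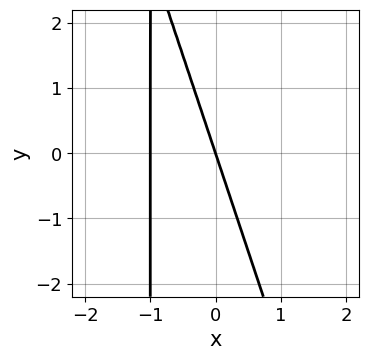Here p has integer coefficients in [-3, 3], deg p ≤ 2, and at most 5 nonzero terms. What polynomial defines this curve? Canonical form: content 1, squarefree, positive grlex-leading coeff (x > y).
3*x^2 + x*y + 3*x + y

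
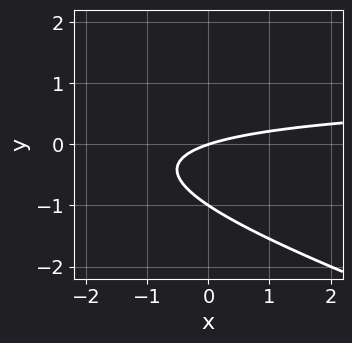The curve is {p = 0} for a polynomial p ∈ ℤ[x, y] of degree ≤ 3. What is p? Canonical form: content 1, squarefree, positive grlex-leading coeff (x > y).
x*y + 3*y^2 - x + 3*y

First, deg p = 2. No degree-1 curve has this shape.
Then, observable constraints: among the integer gridlines, it crosses the y-axis at y ∈ {-1, 0}; it crosses the x-axis at the gridline x = 0.
Finally, these observations pin down the coefficients.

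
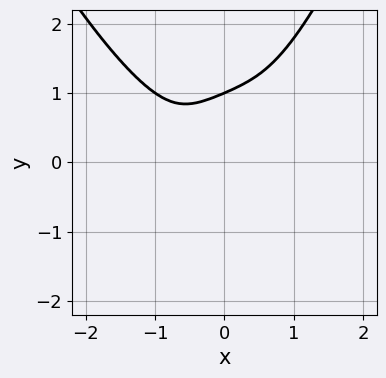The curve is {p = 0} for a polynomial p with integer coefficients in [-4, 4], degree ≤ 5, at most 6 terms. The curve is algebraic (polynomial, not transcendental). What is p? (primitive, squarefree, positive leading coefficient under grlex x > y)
(a) The degree is 4 — a generic line meets the curve in up to 4 points.
(b) Checking where it meets the axes: no x-intercept at any integer in the box; it meets the y-axis at y = 1 (among the integer gridlines).
(c) Solving for integer coefficients yields p as stated.

3*x^4 + 3*x*y^2 - 3*y^3 + 2*y + 1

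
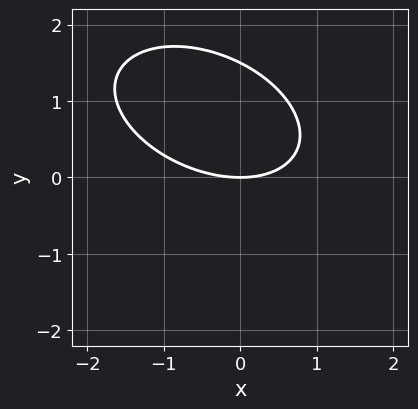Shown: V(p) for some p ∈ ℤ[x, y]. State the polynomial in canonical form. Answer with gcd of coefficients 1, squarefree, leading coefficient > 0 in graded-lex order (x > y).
1. Degree: no degree-1 curve has this shape, so deg p = 2.
2. Against the integer gridlines: it meets the x-axis at x = 0 (among the integer gridlines); one y-axis crossing is at y = 0.
3. Putting this together gives p.

x^2 + x*y + 2*y^2 - 3*y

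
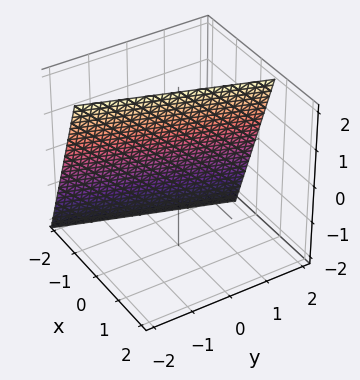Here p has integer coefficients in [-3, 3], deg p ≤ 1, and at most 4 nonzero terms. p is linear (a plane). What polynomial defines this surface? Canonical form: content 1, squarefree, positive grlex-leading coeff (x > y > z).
(a) The degree is 1 — every cross-section is a straight line — this is a plane.
(b) Observable constraints: it meets the z-axis at z = 2 (among the integer gridlines); it crosses the y-axis at the gridline y = 2.
(c) These observations pin down the coefficients.

3*x - y - z + 2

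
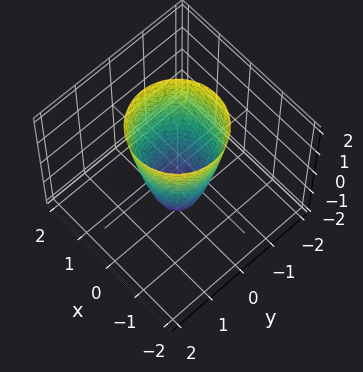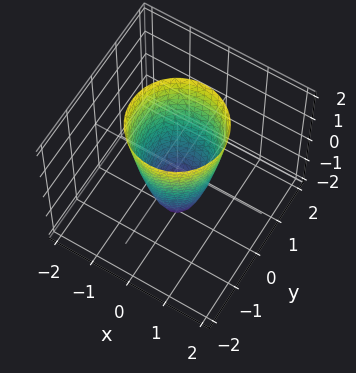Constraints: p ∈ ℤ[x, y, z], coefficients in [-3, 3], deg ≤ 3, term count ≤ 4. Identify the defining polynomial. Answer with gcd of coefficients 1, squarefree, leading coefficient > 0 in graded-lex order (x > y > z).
Degree: the shape is more complex than any degree-1 surface, so deg p = 2.
By symmetry, the z-axis is an axis of rotation, so x and y enter only as x² + y².
Against the integer gridlines: it crosses the z-axis at the gridline z = -2; a circular section at z = -1 has radius between 0 and 1.
Matching integer coefficients to the picture gives p.

3*x^2 + 3*y^2 - z - 2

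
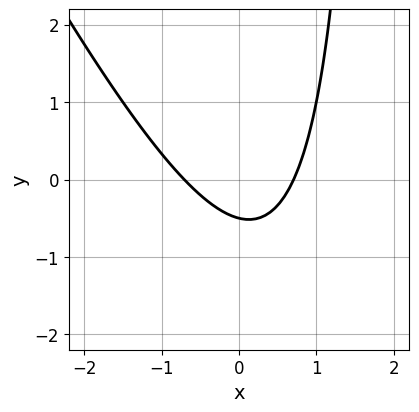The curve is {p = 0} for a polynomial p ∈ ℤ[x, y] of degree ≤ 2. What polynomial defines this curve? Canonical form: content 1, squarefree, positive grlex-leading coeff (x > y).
First, the degree is 2 — the shape is more complex than any degree-1 curve.
Finally, putting this together gives p.

2*x^2 + x*y - 2*y - 1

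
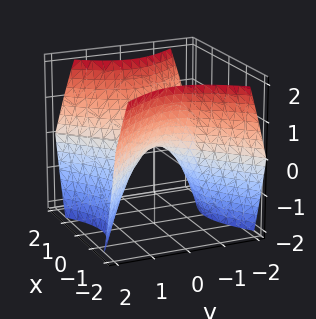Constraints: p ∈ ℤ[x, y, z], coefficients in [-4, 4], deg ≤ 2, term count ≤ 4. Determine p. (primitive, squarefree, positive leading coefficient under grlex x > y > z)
x^2 - y^2 - z

(a) The degree is 2 — a hyperbolic paraboloid; a quadric.
(b) Symmetries: the y ↦ −y reflection is a symmetry, so y appears only in even powers; the x ↦ −x reflection is a symmetry, so x appears only in even powers.
(c) Against the integer gridlines: it crosses the z-axis at the gridline z = 0; it crosses the y-axis at the gridline y = 0.
(d) Together with the visible shape, these determine p as stated.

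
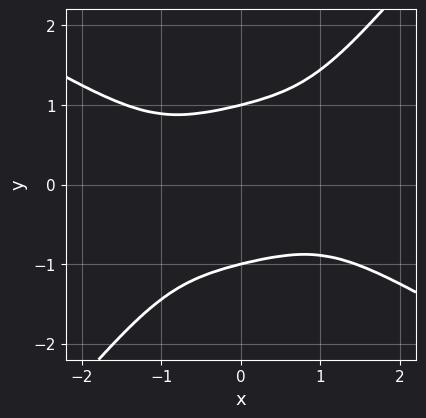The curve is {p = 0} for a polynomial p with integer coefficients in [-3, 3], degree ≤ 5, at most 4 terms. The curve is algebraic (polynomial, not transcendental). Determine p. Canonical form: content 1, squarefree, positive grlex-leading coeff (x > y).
(a) Degree: the shape is more complex than any degree-3 curve, so deg p = 4.
(b) From the axis intercepts and sections: among the integer gridlines, it crosses the y-axis at y ∈ {-1, 1}; it misses every integer gridline on the x-axis.
(c) Together with the visible shape, these determine p as stated.

x^4 + 3*x*y^3 - 3*y^4 + 3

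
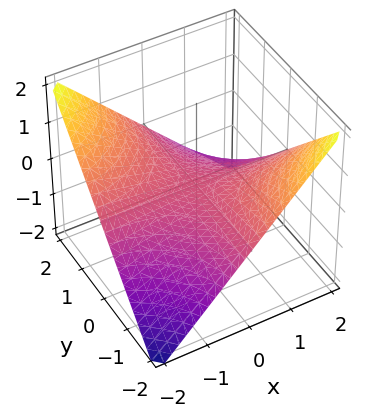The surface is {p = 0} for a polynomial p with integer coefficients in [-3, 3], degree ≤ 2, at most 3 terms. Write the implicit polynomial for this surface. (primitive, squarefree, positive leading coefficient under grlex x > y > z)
x*y + 2*z

(a) Degree: a hyperbolic paraboloid; a quadric, so deg p = 2.
(b) From the visible intercepts: every point of the x-axis in the box is on the surface; every point of the y-axis in the box is on the surface; it meets the z-axis at z = 0 (among the integer gridlines).
(c) Together with the visible shape, these determine p as stated.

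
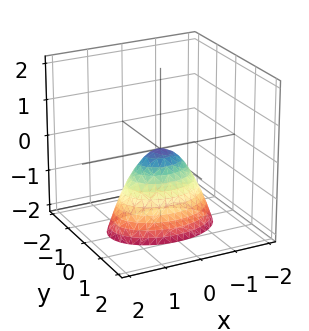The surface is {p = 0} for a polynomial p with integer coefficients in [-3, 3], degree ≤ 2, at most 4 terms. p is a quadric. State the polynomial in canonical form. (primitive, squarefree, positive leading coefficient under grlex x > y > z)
x^2 + 2*y^2 + z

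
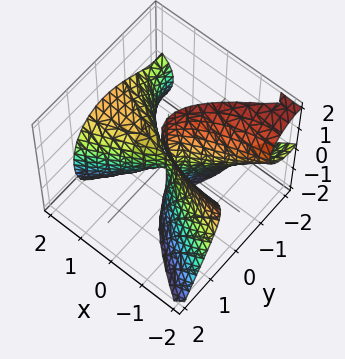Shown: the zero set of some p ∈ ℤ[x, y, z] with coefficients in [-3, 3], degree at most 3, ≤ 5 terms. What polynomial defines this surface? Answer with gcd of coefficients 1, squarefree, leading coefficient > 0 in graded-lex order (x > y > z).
The picture has 2 separate pieces. They look like related sheets of one shape, so recover p as a whole.
deg p = 3. The shape is more complex than any degree-2 surface.
Reading off the gridlines: the visible z-axis segment lies entirely on the surface; it meets the x-axis at x = 0 (among the integer gridlines); one y-axis crossing is at y = 0.
Matching integer coefficients to the picture gives p.

x^2*z + x*z^2 + y^3 - x^2 + 3*y^2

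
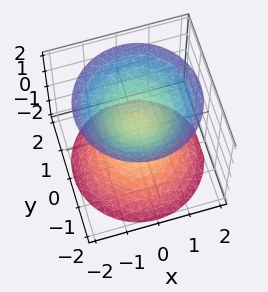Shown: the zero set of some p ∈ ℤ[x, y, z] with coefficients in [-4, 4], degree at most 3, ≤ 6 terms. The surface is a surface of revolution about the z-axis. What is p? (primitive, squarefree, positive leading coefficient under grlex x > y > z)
1. The picture has 2 separate pieces.
2. The degree is 2 — the shape is more complex than any degree-1 surface.
3. Symmetry: every cross-section ⟂ z is a circle, so x, y appear only via x² + y².
4. Reading off the gridlines: a circular section at z = 2 has radius between 1 and 2; the surface avoids every integer x-axis point in the box.
5. Matching integer coefficients to the picture gives p.

2*x^2 + 2*y^2 - 2*z^2 + 1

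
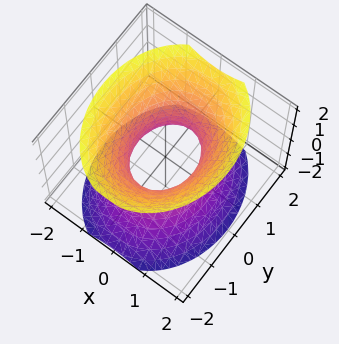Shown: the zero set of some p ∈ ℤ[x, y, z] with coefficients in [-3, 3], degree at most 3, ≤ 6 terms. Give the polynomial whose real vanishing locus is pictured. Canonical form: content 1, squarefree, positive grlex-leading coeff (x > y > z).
3*x^2 + 2*y^2 - 2*z^2 - 2

(a) The degree is 2 — one connected sheet with a waist; a quadric.
(b) Symmetries: the z ↦ −z reflection is a symmetry, so z appears only in even powers; it's symmetric under x → −x, forcing even powers of x; mirror symmetry y ↦ −y ⇒ only even powers of y.
(c) From the visible intercepts: no z-intercept at any integer in the box; among the integer gridlines, it crosses the y-axis at y ∈ {-1, 1}.
(d) Assembling these constraints gives the stated polynomial.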